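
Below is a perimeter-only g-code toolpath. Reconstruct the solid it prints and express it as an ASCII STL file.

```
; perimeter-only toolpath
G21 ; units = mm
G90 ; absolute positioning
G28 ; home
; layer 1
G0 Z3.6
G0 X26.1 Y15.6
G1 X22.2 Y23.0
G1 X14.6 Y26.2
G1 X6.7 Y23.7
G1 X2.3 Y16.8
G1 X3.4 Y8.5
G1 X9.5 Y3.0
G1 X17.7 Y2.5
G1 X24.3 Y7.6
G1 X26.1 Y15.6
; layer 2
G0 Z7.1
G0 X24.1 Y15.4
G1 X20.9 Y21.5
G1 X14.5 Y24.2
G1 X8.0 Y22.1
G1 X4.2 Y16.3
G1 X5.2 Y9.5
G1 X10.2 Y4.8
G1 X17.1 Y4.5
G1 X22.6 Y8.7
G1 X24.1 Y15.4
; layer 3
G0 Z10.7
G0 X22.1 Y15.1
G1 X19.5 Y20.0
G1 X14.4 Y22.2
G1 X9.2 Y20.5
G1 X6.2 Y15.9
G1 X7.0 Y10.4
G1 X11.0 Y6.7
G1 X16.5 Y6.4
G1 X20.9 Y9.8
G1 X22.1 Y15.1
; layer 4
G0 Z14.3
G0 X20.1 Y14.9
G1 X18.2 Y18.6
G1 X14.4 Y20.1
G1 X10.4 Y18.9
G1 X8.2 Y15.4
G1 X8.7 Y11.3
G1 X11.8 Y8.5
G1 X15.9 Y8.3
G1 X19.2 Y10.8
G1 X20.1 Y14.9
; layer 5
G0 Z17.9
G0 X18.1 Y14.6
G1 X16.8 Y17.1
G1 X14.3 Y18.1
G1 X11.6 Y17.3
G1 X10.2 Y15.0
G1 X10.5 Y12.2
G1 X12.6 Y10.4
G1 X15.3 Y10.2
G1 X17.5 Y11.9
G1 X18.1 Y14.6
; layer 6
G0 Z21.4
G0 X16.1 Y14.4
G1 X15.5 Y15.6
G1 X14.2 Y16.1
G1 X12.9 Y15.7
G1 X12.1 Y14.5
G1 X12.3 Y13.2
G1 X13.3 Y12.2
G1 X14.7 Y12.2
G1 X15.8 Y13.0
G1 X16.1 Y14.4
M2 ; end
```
solid part
  facet normal 0.0000 0.0000 -1.0000
    outer loop
      vertex 14.7 28.2 0.0
      vertex 23.6 24.5 0.0
      vertex 28.1 15.9 0.0
    endloop
  endfacet
  facet normal 0.0000 0.0000 -1.0000
    outer loop
      vertex 5.5 25.3 0.0
      vertex 14.7 28.2 0.0
      vertex 28.1 15.9 0.0
    endloop
  endfacet
  facet normal 0.0000 0.0000 -1.0000
    outer loop
      vertex 0.3 17.2 0.0
      vertex 5.5 25.3 0.0
      vertex 28.1 15.9 0.0
    endloop
  endfacet
  facet normal 0.0000 0.0000 -1.0000
    outer loop
      vertex 1.6 7.6 0.0
      vertex 0.3 17.2 0.0
      vertex 28.1 15.9 0.0
    endloop
  endfacet
  facet normal 0.0000 0.0000 -1.0000
    outer loop
      vertex 8.7 1.1 0.0
      vertex 1.6 7.6 0.0
      vertex 28.1 15.9 0.0
    endloop
  endfacet
  facet normal 0.0000 0.0000 -1.0000
    outer loop
      vertex 18.3 0.6 0.0
      vertex 8.7 1.1 0.0
      vertex 28.1 15.9 0.0
    endloop
  endfacet
  facet normal 0.0000 0.0000 -1.0000
    outer loop
      vertex 26.0 6.5 0.0
      vertex 18.3 0.6 0.0
      vertex 28.1 15.9 0.0
    endloop
  endfacet
  facet normal 0.7830 0.4097 0.4680
    outer loop
      vertex 28.1 15.9 0.0
      vertex 23.6 24.5 0.0
      vertex 14.1 14.1 25.0
    endloop
  endfacet
  facet normal 0.3392 0.8159 0.4683
    outer loop
      vertex 23.6 24.5 0.0
      vertex 14.7 28.2 0.0
      vertex 14.1 14.1 25.0
    endloop
  endfacet
  facet normal -0.2656 0.8425 0.4688
    outer loop
      vertex 14.7 28.2 0.0
      vertex 5.5 25.3 0.0
      vertex 14.1 14.1 25.0
    endloop
  endfacet
  facet normal -0.7431 0.4770 0.4693
    outer loop
      vertex 5.5 25.3 0.0
      vertex 0.3 17.2 0.0
      vertex 14.1 14.1 25.0
    endloop
  endfacet
  facet normal -0.8754 -0.1186 0.4685
    outer loop
      vertex 0.3 17.2 0.0
      vertex 1.6 7.6 0.0
      vertex 14.1 14.1 25.0
    endloop
  endfacet
  facet normal -0.5968 -0.6519 0.4679
    outer loop
      vertex 1.6 7.6 0.0
      vertex 8.7 1.1 0.0
      vertex 14.1 14.1 25.0
    endloop
  endfacet
  facet normal -0.0459 -0.8822 0.4687
    outer loop
      vertex 8.7 1.1 0.0
      vertex 18.3 0.6 0.0
      vertex 14.1 14.1 25.0
    endloop
  endfacet
  facet normal 0.5372 -0.7011 0.4689
    outer loop
      vertex 18.3 0.6 0.0
      vertex 26.0 6.5 0.0
      vertex 14.1 14.1 25.0
    endloop
  endfacet
  facet normal 0.8620 -0.1926 0.4689
    outer loop
      vertex 26.0 6.5 0.0
      vertex 28.1 15.9 0.0
      vertex 14.1 14.1 25.0
    endloop
  endfacet
endsolid part

The G0 Z moves step by Δz≈3.6 mm. The G1 loops shrink linearly with z, so the solid tapers from its base footprint up to z≈25. Closing with a flat bottom cap and the tapered top and triangulating gives 16 facets — a regular 9-sided pyramid, base circumscribed radius ≈ 14.1 mm, apex at z ≈ 25 mm.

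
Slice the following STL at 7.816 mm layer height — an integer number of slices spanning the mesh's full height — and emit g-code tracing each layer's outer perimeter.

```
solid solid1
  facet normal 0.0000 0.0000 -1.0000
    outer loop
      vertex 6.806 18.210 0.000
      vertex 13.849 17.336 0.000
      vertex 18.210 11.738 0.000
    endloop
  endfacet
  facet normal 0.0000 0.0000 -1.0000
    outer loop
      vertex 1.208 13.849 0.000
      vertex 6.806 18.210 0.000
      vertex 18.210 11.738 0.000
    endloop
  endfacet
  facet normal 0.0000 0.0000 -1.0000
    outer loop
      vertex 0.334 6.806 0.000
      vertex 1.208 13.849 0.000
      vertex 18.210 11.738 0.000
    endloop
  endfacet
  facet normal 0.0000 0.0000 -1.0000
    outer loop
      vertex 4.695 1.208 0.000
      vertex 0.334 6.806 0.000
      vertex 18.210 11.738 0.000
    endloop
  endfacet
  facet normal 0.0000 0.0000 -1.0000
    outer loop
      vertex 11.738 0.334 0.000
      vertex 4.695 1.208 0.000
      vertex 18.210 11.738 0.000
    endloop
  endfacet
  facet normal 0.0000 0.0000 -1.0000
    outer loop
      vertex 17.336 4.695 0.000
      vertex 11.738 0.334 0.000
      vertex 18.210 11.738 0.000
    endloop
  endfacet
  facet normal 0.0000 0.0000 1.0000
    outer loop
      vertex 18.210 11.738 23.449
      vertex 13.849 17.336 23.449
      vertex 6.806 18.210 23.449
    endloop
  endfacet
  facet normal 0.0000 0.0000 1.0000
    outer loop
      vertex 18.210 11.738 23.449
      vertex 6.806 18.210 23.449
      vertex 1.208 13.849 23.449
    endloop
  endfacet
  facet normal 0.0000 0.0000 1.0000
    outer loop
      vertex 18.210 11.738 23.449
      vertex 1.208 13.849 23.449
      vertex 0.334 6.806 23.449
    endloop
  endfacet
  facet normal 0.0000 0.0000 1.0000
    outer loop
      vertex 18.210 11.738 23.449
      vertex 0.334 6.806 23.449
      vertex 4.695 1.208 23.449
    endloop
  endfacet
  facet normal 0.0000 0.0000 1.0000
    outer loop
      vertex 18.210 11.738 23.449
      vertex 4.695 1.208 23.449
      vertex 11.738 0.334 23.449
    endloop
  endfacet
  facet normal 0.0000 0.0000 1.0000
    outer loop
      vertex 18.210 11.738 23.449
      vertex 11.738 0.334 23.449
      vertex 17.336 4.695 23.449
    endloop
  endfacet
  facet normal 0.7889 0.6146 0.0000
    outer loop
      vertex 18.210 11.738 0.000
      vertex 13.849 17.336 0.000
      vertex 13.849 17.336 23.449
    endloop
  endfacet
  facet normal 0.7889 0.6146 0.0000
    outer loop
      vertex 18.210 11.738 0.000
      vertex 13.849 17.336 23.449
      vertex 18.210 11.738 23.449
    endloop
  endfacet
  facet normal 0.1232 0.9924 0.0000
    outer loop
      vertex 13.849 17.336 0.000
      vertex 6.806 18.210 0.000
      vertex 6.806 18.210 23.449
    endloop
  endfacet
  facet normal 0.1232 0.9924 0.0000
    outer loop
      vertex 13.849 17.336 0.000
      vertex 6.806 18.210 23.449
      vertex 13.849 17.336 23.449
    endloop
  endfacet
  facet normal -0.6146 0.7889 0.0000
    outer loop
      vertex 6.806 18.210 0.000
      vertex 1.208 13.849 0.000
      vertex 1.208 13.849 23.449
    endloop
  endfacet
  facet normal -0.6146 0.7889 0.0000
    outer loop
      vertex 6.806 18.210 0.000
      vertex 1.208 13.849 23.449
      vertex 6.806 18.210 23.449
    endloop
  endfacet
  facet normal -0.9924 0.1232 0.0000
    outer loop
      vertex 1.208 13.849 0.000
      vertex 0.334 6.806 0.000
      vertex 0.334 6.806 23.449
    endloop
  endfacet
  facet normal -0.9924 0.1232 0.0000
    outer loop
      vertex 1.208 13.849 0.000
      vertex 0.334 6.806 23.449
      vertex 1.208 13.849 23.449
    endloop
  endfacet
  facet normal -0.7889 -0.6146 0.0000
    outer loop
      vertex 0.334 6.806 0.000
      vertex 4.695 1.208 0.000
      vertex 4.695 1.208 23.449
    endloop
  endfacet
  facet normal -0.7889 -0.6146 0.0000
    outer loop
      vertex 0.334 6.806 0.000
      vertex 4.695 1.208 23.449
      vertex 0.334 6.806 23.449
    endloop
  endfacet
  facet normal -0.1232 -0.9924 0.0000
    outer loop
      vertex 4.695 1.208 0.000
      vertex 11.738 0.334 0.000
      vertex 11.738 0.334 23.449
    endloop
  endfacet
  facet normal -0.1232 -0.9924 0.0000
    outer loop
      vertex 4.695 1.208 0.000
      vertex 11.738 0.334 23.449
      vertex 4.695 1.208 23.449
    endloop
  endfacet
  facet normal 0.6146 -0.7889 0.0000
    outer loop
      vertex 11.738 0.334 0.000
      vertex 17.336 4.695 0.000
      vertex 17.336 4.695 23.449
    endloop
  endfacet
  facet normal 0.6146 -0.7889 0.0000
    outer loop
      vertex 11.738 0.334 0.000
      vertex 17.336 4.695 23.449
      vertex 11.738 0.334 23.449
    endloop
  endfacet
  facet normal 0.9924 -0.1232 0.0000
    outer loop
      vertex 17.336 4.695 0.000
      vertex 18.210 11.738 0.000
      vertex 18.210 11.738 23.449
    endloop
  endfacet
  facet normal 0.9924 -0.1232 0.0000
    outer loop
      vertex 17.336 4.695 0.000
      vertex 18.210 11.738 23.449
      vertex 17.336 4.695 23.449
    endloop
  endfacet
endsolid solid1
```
; perimeter-only toolpath
G21 ; units = mm
G90 ; absolute positioning
G28 ; home
; layer 1
G0 Z7.816
G0 X18.210 Y11.738
G1 X13.849 Y17.336
G1 X6.806 Y18.210
G1 X1.208 Y13.849
G1 X0.334 Y6.806
G1 X4.695 Y1.208
G1 X11.738 Y0.334
G1 X17.336 Y4.695
G1 X18.210 Y11.738
; layer 2
G0 Z15.633
G0 X18.210 Y11.738
G1 X13.849 Y17.336
G1 X6.806 Y18.210
G1 X1.208 Y13.849
G1 X0.334 Y6.806
G1 X4.695 Y1.208
G1 X11.738 Y0.334
G1 X17.336 Y4.695
G1 X18.210 Y11.738
; layer 3
G0 Z23.449
G0 X18.210 Y11.738
G1 X13.849 Y17.336
G1 X6.806 Y18.210
G1 X1.208 Y13.849
G1 X0.334 Y6.806
G1 X4.695 Y1.208
G1 X11.738 Y0.334
G1 X17.336 Y4.695
G1 X18.210 Y11.738
M2 ; end

The solid is a regular 8-sided prism (a cylinder approximated with 8 flat sides), circumscribed radius ≈ 9.27 mm, height ≈ 23.4 mm. Slicing at Δz = 7.816 mm — 3 equal slices spanning the solid's height, so layer i sits at z = i·h/3 — gives 3 non-empty perimeters. Each is a 8-segment closed polygon; G0 lifts to the layer z and rapids to the start vertex, then G1 traces the edges.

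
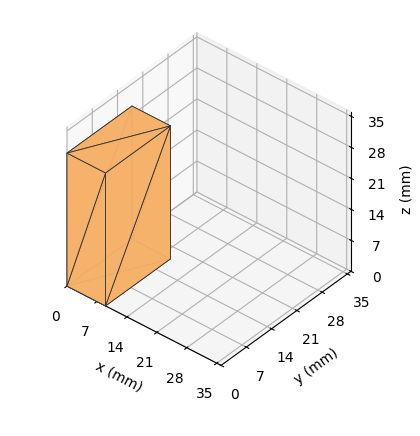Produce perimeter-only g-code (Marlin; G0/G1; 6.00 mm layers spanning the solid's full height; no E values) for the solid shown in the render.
Reading the render: the shape is a rectangular box, roughly 9 × 18 mm footprint and 30 mm tall (dimensions read to the nearest mm from the axis ticks). For the g-code, the solid's height is divided into equal slices at the stated Δz and each level perimeter traced with G1 moves after a G0 lift.

; perimeter-only toolpath
G21 ; units = mm
G90 ; absolute positioning
G28 ; home
; layer 1
G0 Z6.00
G0 X0.00 Y0.00
G1 X9.00 Y0.00
G1 X9.00 Y18.00
G1 X0.00 Y18.00
G1 X0.00 Y0.00
; layer 2
G0 Z12.00
G0 X0.00 Y0.00
G1 X9.00 Y0.00
G1 X9.00 Y18.00
G1 X0.00 Y18.00
G1 X0.00 Y0.00
; layer 3
G0 Z18.00
G0 X0.00 Y0.00
G1 X9.00 Y0.00
G1 X9.00 Y18.00
G1 X0.00 Y18.00
G1 X0.00 Y0.00
; layer 4
G0 Z24.00
G0 X0.00 Y0.00
G1 X9.00 Y0.00
G1 X9.00 Y18.00
G1 X0.00 Y18.00
G1 X0.00 Y0.00
; layer 5
G0 Z30.00
G0 X0.00 Y0.00
G1 X9.00 Y0.00
G1 X9.00 Y18.00
G1 X0.00 Y18.00
G1 X0.00 Y0.00
M2 ; end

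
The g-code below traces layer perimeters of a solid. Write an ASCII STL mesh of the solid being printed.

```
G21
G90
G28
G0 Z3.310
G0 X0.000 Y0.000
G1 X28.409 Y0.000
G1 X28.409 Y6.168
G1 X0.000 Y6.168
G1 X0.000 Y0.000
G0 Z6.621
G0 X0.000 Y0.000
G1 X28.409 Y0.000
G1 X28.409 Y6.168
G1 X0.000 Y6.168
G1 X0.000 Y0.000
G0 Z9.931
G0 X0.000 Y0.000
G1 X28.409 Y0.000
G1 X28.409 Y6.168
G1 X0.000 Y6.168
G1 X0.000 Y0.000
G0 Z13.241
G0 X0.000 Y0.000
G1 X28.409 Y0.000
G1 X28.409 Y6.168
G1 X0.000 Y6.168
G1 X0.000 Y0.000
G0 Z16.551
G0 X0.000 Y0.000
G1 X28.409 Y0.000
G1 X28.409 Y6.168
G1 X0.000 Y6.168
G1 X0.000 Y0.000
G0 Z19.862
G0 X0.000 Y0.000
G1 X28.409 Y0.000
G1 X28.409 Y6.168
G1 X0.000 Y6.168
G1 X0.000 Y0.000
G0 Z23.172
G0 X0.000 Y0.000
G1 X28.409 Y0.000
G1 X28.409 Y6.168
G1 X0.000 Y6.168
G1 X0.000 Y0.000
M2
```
solid part
  facet normal 0.0000 0.0000 -1.0000
    outer loop
      vertex 28.409 6.168 0.000
      vertex 28.409 0.000 0.000
      vertex 0.000 0.000 0.000
    endloop
  endfacet
  facet normal 0.0000 0.0000 -1.0000
    outer loop
      vertex 0.000 6.168 0.000
      vertex 28.409 6.168 0.000
      vertex 0.000 0.000 0.000
    endloop
  endfacet
  facet normal 0.0000 0.0000 1.0000
    outer loop
      vertex 0.000 0.000 23.172
      vertex 28.409 0.000 23.172
      vertex 28.409 6.168 23.172
    endloop
  endfacet
  facet normal 0.0000 0.0000 1.0000
    outer loop
      vertex 0.000 0.000 23.172
      vertex 28.409 6.168 23.172
      vertex 0.000 6.168 23.172
    endloop
  endfacet
  facet normal 0.0000 -1.0000 0.0000
    outer loop
      vertex 0.000 0.000 0.000
      vertex 28.409 0.000 0.000
      vertex 28.409 0.000 23.172
    endloop
  endfacet
  facet normal 0.0000 -1.0000 0.0000
    outer loop
      vertex 0.000 0.000 0.000
      vertex 28.409 0.000 23.172
      vertex 0.000 0.000 23.172
    endloop
  endfacet
  facet normal 0.0000 1.0000 0.0000
    outer loop
      vertex 28.409 6.168 23.172
      vertex 28.409 6.168 0.000
      vertex 0.000 6.168 0.000
    endloop
  endfacet
  facet normal 0.0000 1.0000 0.0000
    outer loop
      vertex 0.000 6.168 23.172
      vertex 28.409 6.168 23.172
      vertex 0.000 6.168 0.000
    endloop
  endfacet
  facet normal -1.0000 0.0000 0.0000
    outer loop
      vertex 0.000 6.168 23.172
      vertex 0.000 6.168 0.000
      vertex 0.000 0.000 0.000
    endloop
  endfacet
  facet normal -1.0000 0.0000 0.0000
    outer loop
      vertex 0.000 0.000 23.172
      vertex 0.000 6.168 23.172
      vertex 0.000 0.000 0.000
    endloop
  endfacet
  facet normal 1.0000 0.0000 0.0000
    outer loop
      vertex 28.409 0.000 0.000
      vertex 28.409 6.168 0.000
      vertex 28.409 6.168 23.172
    endloop
  endfacet
  facet normal 1.0000 0.0000 0.0000
    outer loop
      vertex 28.409 0.000 0.000
      vertex 28.409 6.168 23.172
      vertex 28.409 0.000 23.172
    endloop
  endfacet
endsolid part

The G0 Z moves step by Δz≈3.310 mm. Every layer's G1 loop is the same polygon, so the solid is a straight extrusion of it from z=0 to z≈23.2. Closing with flat bottom and top caps and triangulating gives 12 facets — a rectangular box, roughly 28.4 × 6.17 mm footprint and 23.2 mm tall.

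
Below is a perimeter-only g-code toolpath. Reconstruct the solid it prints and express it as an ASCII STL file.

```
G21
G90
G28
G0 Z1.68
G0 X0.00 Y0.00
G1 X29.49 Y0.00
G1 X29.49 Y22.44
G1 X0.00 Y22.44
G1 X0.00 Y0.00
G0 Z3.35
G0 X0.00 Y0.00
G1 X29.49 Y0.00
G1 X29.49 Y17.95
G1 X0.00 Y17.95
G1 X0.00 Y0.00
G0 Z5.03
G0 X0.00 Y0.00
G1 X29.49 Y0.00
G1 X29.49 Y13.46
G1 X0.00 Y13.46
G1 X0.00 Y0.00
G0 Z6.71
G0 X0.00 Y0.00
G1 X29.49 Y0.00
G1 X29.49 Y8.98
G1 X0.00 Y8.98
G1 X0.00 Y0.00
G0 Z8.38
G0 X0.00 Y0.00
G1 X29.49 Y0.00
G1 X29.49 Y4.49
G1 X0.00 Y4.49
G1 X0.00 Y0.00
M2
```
solid part
  facet normal 0.0000 0.0000 -1.0000
    outer loop
      vertex 29.49 26.93 0.00
      vertex 29.49 0.00 0.00
      vertex 0.00 0.00 0.00
    endloop
  endfacet
  facet normal 0.0000 0.0000 -1.0000
    outer loop
      vertex 0.00 26.93 0.00
      vertex 29.49 26.93 0.00
      vertex 0.00 0.00 0.00
    endloop
  endfacet
  facet normal 0.0000 -1.0000 0.0000
    outer loop
      vertex 0.00 0.00 0.00
      vertex 29.49 0.00 0.00
      vertex 29.49 0.00 10.06
    endloop
  endfacet
  facet normal 0.0000 -1.0000 0.0000
    outer loop
      vertex 0.00 0.00 0.00
      vertex 29.49 0.00 10.06
      vertex 0.00 0.00 10.06
    endloop
  endfacet
  facet normal 0.0000 0.3499 0.9368
    outer loop
      vertex 0.00 0.00 10.06
      vertex 29.49 0.00 10.06
      vertex 29.49 26.93 0.00
    endloop
  endfacet
  facet normal 0.0000 0.3499 0.9368
    outer loop
      vertex 0.00 0.00 10.06
      vertex 29.49 26.93 0.00
      vertex 0.00 26.93 0.00
    endloop
  endfacet
  facet normal -1.0000 0.0000 0.0000
    outer loop
      vertex 0.00 0.00 10.06
      vertex 0.00 26.93 0.00
      vertex 0.00 0.00 0.00
    endloop
  endfacet
  facet normal 1.0000 0.0000 0.0000
    outer loop
      vertex 29.49 0.00 0.00
      vertex 29.49 26.93 0.00
      vertex 29.49 0.00 10.06
    endloop
  endfacet
endsolid part

The G0 Z moves step by Δz≈1.68 mm. The G1 loops shrink linearly with z, so the solid tapers from its base footprint up to z≈10.1. Closing with a flat bottom cap and the tapered top and triangulating gives 8 facets — a wedge (ramp): 29.5 × 26.9 mm base, rising to 10.1 mm along the y=0 edge and sloping linearly to z=0 at y=26.9.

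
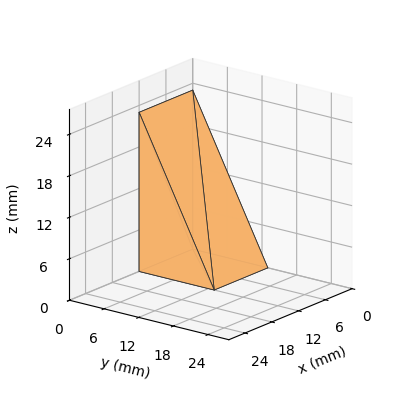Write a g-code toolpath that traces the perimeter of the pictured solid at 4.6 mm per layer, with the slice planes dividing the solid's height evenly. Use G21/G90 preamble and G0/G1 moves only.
Reading the render: the shape is a wedge (ramp): 12 × 13 mm base, rising to 23 mm along the y=0 edge and sloping linearly to z=0 at y=13 (dimensions read to the nearest mm from the axis ticks). For the g-code, the solid's height is divided into equal slices at the stated Δz and each level perimeter traced with G1 moves after a G0 lift.

; perimeter-only toolpath
G21 ; units = mm
G90 ; absolute positioning
G28 ; home
; layer 1
G0 Z4.6
G0 X0.0 Y0.0
G1 X12.0 Y0.0
G1 X12.0 Y10.4
G1 X0.0 Y10.4
G1 X0.0 Y0.0
; layer 2
G0 Z9.2
G0 X0.0 Y0.0
G1 X12.0 Y0.0
G1 X12.0 Y7.8
G1 X0.0 Y7.8
G1 X0.0 Y0.0
; layer 3
G0 Z13.8
G0 X0.0 Y0.0
G1 X12.0 Y0.0
G1 X12.0 Y5.2
G1 X0.0 Y5.2
G1 X0.0 Y0.0
; layer 4
G0 Z18.4
G0 X0.0 Y0.0
G1 X12.0 Y0.0
G1 X12.0 Y2.6
G1 X0.0 Y2.6
G1 X0.0 Y0.0
M2 ; end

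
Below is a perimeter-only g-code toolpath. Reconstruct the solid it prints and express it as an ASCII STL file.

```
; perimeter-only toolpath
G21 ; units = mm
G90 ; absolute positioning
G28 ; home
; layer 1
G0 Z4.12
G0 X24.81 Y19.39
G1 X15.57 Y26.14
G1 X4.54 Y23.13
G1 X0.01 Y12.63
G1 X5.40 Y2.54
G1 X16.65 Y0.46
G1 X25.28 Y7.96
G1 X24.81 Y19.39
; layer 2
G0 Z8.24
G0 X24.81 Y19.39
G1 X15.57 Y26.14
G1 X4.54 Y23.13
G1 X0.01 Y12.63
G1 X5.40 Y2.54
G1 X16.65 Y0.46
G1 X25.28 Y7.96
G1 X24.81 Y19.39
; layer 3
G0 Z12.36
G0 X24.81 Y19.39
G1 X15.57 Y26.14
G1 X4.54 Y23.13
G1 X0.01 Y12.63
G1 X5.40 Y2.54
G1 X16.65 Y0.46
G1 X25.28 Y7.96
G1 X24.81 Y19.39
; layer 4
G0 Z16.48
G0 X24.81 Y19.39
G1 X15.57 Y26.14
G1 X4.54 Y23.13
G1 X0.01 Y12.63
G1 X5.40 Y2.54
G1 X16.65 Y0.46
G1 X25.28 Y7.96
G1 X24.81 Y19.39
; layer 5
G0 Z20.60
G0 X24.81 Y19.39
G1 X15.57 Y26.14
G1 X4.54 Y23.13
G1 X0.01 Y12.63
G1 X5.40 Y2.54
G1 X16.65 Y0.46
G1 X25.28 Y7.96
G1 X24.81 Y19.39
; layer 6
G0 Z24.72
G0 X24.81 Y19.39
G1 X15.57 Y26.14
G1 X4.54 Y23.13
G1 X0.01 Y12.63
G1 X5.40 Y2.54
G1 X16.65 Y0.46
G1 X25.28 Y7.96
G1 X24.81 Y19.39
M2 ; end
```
solid part
  facet normal 0.0000 0.0000 -1.0000
    outer loop
      vertex 4.54 23.13 0.00
      vertex 15.57 26.14 0.00
      vertex 24.81 19.39 0.00
    endloop
  endfacet
  facet normal 0.0000 0.0000 -1.0000
    outer loop
      vertex 0.01 12.63 0.00
      vertex 4.54 23.13 0.00
      vertex 24.81 19.39 0.00
    endloop
  endfacet
  facet normal 0.0000 0.0000 -1.0000
    outer loop
      vertex 5.40 2.54 0.00
      vertex 0.01 12.63 0.00
      vertex 24.81 19.39 0.00
    endloop
  endfacet
  facet normal 0.0000 0.0000 -1.0000
    outer loop
      vertex 16.65 0.46 0.00
      vertex 5.40 2.54 0.00
      vertex 24.81 19.39 0.00
    endloop
  endfacet
  facet normal 0.0000 0.0000 -1.0000
    outer loop
      vertex 25.28 7.96 0.00
      vertex 16.65 0.46 0.00
      vertex 24.81 19.39 0.00
    endloop
  endfacet
  facet normal 0.0000 0.0000 1.0000
    outer loop
      vertex 24.81 19.39 24.72
      vertex 15.57 26.14 24.72
      vertex 4.54 23.13 24.72
    endloop
  endfacet
  facet normal 0.0000 0.0000 1.0000
    outer loop
      vertex 24.81 19.39 24.72
      vertex 4.54 23.13 24.72
      vertex 0.01 12.63 24.72
    endloop
  endfacet
  facet normal 0.0000 0.0000 1.0000
    outer loop
      vertex 24.81 19.39 24.72
      vertex 0.01 12.63 24.72
      vertex 5.40 2.54 24.72
    endloop
  endfacet
  facet normal 0.0000 0.0000 1.0000
    outer loop
      vertex 24.81 19.39 24.72
      vertex 5.40 2.54 24.72
      vertex 16.65 0.46 24.72
    endloop
  endfacet
  facet normal 0.0000 0.0000 1.0000
    outer loop
      vertex 24.81 19.39 24.72
      vertex 16.65 0.46 24.72
      vertex 25.28 7.96 24.72
    endloop
  endfacet
  facet normal 0.5899 0.8075 0.0000
    outer loop
      vertex 24.81 19.39 0.00
      vertex 15.57 26.14 0.00
      vertex 15.57 26.14 24.72
    endloop
  endfacet
  facet normal 0.5899 0.8075 0.0000
    outer loop
      vertex 24.81 19.39 0.00
      vertex 15.57 26.14 24.72
      vertex 24.81 19.39 24.72
    endloop
  endfacet
  facet normal -0.2633 0.9647 0.0000
    outer loop
      vertex 15.57 26.14 0.00
      vertex 4.54 23.13 0.00
      vertex 4.54 23.13 24.72
    endloop
  endfacet
  facet normal -0.2633 0.9647 0.0000
    outer loop
      vertex 15.57 26.14 0.00
      vertex 4.54 23.13 24.72
      vertex 15.57 26.14 24.72
    endloop
  endfacet
  facet normal -0.9182 0.3961 0.0000
    outer loop
      vertex 4.54 23.13 0.00
      vertex 0.01 12.63 0.00
      vertex 0.01 12.63 24.72
    endloop
  endfacet
  facet normal -0.9182 0.3961 0.0000
    outer loop
      vertex 4.54 23.13 0.00
      vertex 0.01 12.63 24.72
      vertex 4.54 23.13 24.72
    endloop
  endfacet
  facet normal -0.8820 -0.4712 0.0000
    outer loop
      vertex 0.01 12.63 0.00
      vertex 5.40 2.54 0.00
      vertex 5.40 2.54 24.72
    endloop
  endfacet
  facet normal -0.8820 -0.4712 0.0000
    outer loop
      vertex 0.01 12.63 0.00
      vertex 5.40 2.54 24.72
      vertex 0.01 12.63 24.72
    endloop
  endfacet
  facet normal -0.1818 -0.9833 0.0000
    outer loop
      vertex 5.40 2.54 0.00
      vertex 16.65 0.46 0.00
      vertex 16.65 0.46 24.72
    endloop
  endfacet
  facet normal -0.1818 -0.9833 0.0000
    outer loop
      vertex 5.40 2.54 0.00
      vertex 16.65 0.46 24.72
      vertex 5.40 2.54 24.72
    endloop
  endfacet
  facet normal 0.6560 -0.7548 0.0000
    outer loop
      vertex 16.65 0.46 0.00
      vertex 25.28 7.96 0.00
      vertex 25.28 7.96 24.72
    endloop
  endfacet
  facet normal 0.6560 -0.7548 0.0000
    outer loop
      vertex 16.65 0.46 0.00
      vertex 25.28 7.96 24.72
      vertex 16.65 0.46 24.72
    endloop
  endfacet
  facet normal 0.9992 0.0411 0.0000
    outer loop
      vertex 25.28 7.96 0.00
      vertex 24.81 19.39 0.00
      vertex 24.81 19.39 24.72
    endloop
  endfacet
  facet normal 0.9992 0.0411 0.0000
    outer loop
      vertex 25.28 7.96 0.00
      vertex 24.81 19.39 24.72
      vertex 25.28 7.96 24.72
    endloop
  endfacet
endsolid part

The G0 Z moves step by Δz≈4.12 mm. Every layer's G1 loop is the same polygon, so the solid is a straight extrusion of it from z=0 to z≈24.7. Closing with flat bottom and top caps and triangulating gives 24 facets — a regular 7-sided prism (a cylinder approximated with 7 flat sides), circumscribed radius ≈ 13.2 mm, height ≈ 24.7 mm.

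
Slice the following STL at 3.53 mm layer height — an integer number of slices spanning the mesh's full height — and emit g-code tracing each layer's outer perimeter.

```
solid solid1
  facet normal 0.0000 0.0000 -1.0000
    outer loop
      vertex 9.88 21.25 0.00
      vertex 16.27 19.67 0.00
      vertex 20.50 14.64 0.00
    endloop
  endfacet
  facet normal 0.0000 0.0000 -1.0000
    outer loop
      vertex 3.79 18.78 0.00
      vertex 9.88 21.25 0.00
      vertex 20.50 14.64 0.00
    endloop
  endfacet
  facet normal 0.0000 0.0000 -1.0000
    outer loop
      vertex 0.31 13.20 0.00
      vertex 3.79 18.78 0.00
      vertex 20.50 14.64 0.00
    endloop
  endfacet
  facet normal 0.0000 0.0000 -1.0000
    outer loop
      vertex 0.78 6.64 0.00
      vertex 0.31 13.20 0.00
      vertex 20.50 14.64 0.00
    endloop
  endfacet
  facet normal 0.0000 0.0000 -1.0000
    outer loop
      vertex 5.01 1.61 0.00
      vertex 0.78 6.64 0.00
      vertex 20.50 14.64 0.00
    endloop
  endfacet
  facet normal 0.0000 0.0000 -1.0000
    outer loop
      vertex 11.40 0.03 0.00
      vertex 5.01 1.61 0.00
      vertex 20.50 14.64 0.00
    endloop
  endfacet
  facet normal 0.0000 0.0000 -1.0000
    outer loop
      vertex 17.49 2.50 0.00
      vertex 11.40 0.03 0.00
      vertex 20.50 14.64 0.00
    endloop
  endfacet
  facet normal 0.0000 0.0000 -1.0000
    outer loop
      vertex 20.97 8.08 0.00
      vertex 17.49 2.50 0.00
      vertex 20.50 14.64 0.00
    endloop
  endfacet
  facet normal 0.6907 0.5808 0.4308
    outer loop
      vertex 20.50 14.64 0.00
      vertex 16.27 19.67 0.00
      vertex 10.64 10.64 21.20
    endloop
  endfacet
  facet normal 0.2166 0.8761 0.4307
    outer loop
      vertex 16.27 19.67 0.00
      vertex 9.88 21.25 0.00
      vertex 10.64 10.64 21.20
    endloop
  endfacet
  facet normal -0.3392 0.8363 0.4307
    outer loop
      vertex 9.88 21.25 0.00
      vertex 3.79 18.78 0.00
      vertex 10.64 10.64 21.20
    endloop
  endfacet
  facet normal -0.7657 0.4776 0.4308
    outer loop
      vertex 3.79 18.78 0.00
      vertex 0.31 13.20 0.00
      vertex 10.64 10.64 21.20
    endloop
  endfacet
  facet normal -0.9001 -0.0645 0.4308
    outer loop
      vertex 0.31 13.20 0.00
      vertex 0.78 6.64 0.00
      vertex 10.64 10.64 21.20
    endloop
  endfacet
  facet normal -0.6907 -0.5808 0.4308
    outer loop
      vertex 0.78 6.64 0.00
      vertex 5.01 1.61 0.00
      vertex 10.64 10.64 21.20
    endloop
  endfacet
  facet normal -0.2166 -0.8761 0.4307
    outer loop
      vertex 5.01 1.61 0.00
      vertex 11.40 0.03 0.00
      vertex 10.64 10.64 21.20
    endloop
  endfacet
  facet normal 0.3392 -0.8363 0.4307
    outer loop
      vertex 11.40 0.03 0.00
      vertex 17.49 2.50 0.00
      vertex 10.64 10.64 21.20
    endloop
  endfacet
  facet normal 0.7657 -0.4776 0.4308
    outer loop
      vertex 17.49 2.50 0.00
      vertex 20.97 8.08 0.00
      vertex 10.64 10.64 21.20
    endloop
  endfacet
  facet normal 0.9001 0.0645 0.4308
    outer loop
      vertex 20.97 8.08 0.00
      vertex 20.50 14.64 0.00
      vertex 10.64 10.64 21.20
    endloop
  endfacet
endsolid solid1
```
; perimeter-only toolpath
G21 ; units = mm
G90 ; absolute positioning
G28 ; home
; layer 1
G0 Z3.53
G0 X18.86 Y13.97
G1 X15.33 Y18.17
G1 X10.01 Y19.48
G1 X4.93 Y17.42
G1 X2.03 Y12.77
G1 X2.42 Y7.31
G1 X5.95 Y3.11
G1 X11.27 Y1.80
G1 X16.35 Y3.86
G1 X19.25 Y8.51
G1 X18.86 Y13.97
; layer 2
G0 Z7.07
G0 X17.21 Y13.31
G1 X14.39 Y16.66
G1 X10.13 Y17.71
G1 X6.07 Y16.07
G1 X3.75 Y12.35
G1 X4.07 Y7.97
G1 X6.89 Y4.62
G1 X11.15 Y3.57
G1 X15.21 Y5.21
G1 X17.53 Y8.93
G1 X17.21 Y13.31
; layer 3
G0 Z10.60
G0 X15.57 Y12.64
G1 X13.46 Y15.16
G1 X10.26 Y15.95
G1 X7.21 Y14.71
G1 X5.48 Y11.92
G1 X5.71 Y8.64
G1 X7.83 Y6.12
G1 X11.02 Y5.33
G1 X14.06 Y6.57
G1 X15.80 Y9.36
G1 X15.57 Y12.64
; layer 4
G0 Z14.13
G0 X13.93 Y11.97
G1 X12.52 Y13.65
G1 X10.39 Y14.18
G1 X8.36 Y13.35
G1 X7.20 Y11.49
G1 X7.35 Y9.31
G1 X8.76 Y7.63
G1 X10.89 Y7.10
G1 X12.92 Y7.93
G1 X14.08 Y9.79
G1 X13.93 Y11.97
; layer 5
G0 Z17.67
G0 X12.28 Y11.31
G1 X11.58 Y12.15
G1 X10.51 Y12.41
G1 X9.50 Y12.00
G1 X8.92 Y11.07
G1 X9.00 Y9.97
G1 X9.70 Y9.13
G1 X10.77 Y8.87
G1 X11.78 Y9.28
G1 X12.36 Y10.21
G1 X12.28 Y11.31
M2 ; end

The solid is a regular 10-sided pyramid, base circumscribed radius ≈ 10.6 mm, apex at z ≈ 21.2 mm. Slicing at Δz = 3.53 mm — 6 equal slices spanning the solid's height, so layer i sits at z = i·h/6 — gives 5 non-empty perimeters. Each is a 10-segment closed polygon; G0 lifts to the layer z and rapids to the start vertex, then G1 traces the edges. The cross-section shrinks linearly with z (the slice at the apex is degenerate and omitted).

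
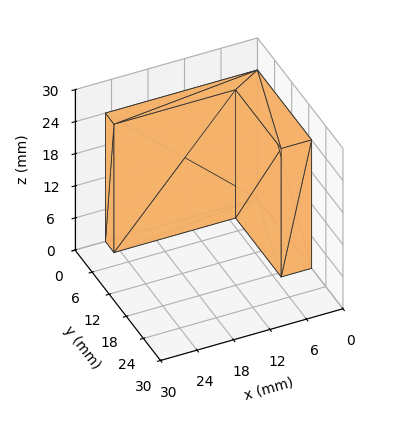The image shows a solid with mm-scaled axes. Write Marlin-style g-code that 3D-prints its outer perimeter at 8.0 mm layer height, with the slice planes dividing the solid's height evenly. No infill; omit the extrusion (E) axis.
Reading the render: the shape is an L-shaped prism: outer 25 × 19 mm, arm thicknesses ≈ 3 mm (horizontal) and 5 mm (vertical), extruded 24 mm in z (dimensions read to the nearest mm from the axis ticks). For the g-code, the solid's height is divided into equal slices at the stated Δz and each level perimeter traced with G1 moves after a G0 lift.

; perimeter-only toolpath
G21 ; units = mm
G90 ; absolute positioning
G28 ; home
; layer 1
G0 Z8.0
G0 X0.0 Y0.0
G1 X25.0 Y0.0
G1 X25.0 Y3.0
G1 X5.0 Y3.0
G1 X5.0 Y19.0
G1 X0.0 Y19.0
G1 X0.0 Y0.0
; layer 2
G0 Z16.0
G0 X0.0 Y0.0
G1 X25.0 Y0.0
G1 X25.0 Y3.0
G1 X5.0 Y3.0
G1 X5.0 Y19.0
G1 X0.0 Y19.0
G1 X0.0 Y0.0
; layer 3
G0 Z24.0
G0 X0.0 Y0.0
G1 X25.0 Y0.0
G1 X25.0 Y3.0
G1 X5.0 Y3.0
G1 X5.0 Y19.0
G1 X0.0 Y19.0
G1 X0.0 Y0.0
M2 ; end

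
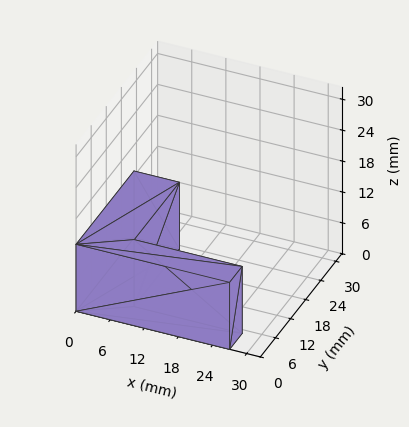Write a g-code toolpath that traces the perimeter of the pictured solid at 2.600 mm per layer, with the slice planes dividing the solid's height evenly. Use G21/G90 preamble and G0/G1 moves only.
Reading the render: the shape is an L-shaped prism: outer 27 × 23 mm, arm thicknesses ≈ 5 mm (horizontal) and 8 mm (vertical), extruded 13 mm in z (dimensions read to the nearest mm from the axis ticks). For the g-code, the solid's height is divided into equal slices at the stated Δz and each level perimeter traced with G1 moves after a G0 lift.

; perimeter-only toolpath
G21 ; units = mm
G90 ; absolute positioning
G28 ; home
; layer 1
G0 Z2.600
G0 X0.000 Y0.000
G1 X27.000 Y0.000
G1 X27.000 Y5.000
G1 X8.000 Y5.000
G1 X8.000 Y23.000
G1 X0.000 Y23.000
G1 X0.000 Y0.000
; layer 2
G0 Z5.200
G0 X0.000 Y0.000
G1 X27.000 Y0.000
G1 X27.000 Y5.000
G1 X8.000 Y5.000
G1 X8.000 Y23.000
G1 X0.000 Y23.000
G1 X0.000 Y0.000
; layer 3
G0 Z7.800
G0 X0.000 Y0.000
G1 X27.000 Y0.000
G1 X27.000 Y5.000
G1 X8.000 Y5.000
G1 X8.000 Y23.000
G1 X0.000 Y23.000
G1 X0.000 Y0.000
; layer 4
G0 Z10.400
G0 X0.000 Y0.000
G1 X27.000 Y0.000
G1 X27.000 Y5.000
G1 X8.000 Y5.000
G1 X8.000 Y23.000
G1 X0.000 Y23.000
G1 X0.000 Y0.000
; layer 5
G0 Z13.000
G0 X0.000 Y0.000
G1 X27.000 Y0.000
G1 X27.000 Y5.000
G1 X8.000 Y5.000
G1 X8.000 Y23.000
G1 X0.000 Y23.000
G1 X0.000 Y0.000
M2 ; end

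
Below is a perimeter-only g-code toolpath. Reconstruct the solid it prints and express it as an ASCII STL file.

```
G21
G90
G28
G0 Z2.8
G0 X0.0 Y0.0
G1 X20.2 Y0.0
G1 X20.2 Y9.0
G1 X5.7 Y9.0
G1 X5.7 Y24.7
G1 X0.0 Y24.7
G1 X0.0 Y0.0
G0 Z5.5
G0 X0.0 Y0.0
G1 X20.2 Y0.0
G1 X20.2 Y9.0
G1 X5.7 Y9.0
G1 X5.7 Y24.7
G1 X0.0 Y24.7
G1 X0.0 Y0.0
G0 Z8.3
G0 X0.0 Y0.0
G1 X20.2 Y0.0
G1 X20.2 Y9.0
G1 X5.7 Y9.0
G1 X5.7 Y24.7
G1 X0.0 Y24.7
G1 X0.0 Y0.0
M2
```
solid part
  facet normal 0.0000 0.0000 -1.0000
    outer loop
      vertex 20.2 9.0 0.0
      vertex 20.2 0.0 0.0
      vertex 0.0 0.0 0.0
    endloop
  endfacet
  facet normal 0.0000 0.0000 -1.0000
    outer loop
      vertex 5.7 9.0 0.0
      vertex 20.2 9.0 0.0
      vertex 0.0 0.0 0.0
    endloop
  endfacet
  facet normal 0.0000 0.0000 -1.0000
    outer loop
      vertex 5.7 24.7 0.0
      vertex 5.7 9.0 0.0
      vertex 0.0 0.0 0.0
    endloop
  endfacet
  facet normal 0.0000 0.0000 -1.0000
    outer loop
      vertex 0.0 24.7 0.0
      vertex 5.7 24.7 0.0
      vertex 0.0 0.0 0.0
    endloop
  endfacet
  facet normal 0.0000 0.0000 1.0000
    outer loop
      vertex 0.0 0.0 8.3
      vertex 20.2 0.0 8.3
      vertex 20.2 9.0 8.3
    endloop
  endfacet
  facet normal 0.0000 0.0000 1.0000
    outer loop
      vertex 0.0 0.0 8.3
      vertex 20.2 9.0 8.3
      vertex 5.7 9.0 8.3
    endloop
  endfacet
  facet normal 0.0000 0.0000 1.0000
    outer loop
      vertex 0.0 0.0 8.3
      vertex 5.7 9.0 8.3
      vertex 5.7 24.7 8.3
    endloop
  endfacet
  facet normal 0.0000 0.0000 1.0000
    outer loop
      vertex 0.0 0.0 8.3
      vertex 5.7 24.7 8.3
      vertex 0.0 24.7 8.3
    endloop
  endfacet
  facet normal 0.0000 -1.0000 0.0000
    outer loop
      vertex 0.0 0.0 0.0
      vertex 20.2 0.0 0.0
      vertex 20.2 0.0 8.3
    endloop
  endfacet
  facet normal 0.0000 -1.0000 0.0000
    outer loop
      vertex 0.0 0.0 0.0
      vertex 20.2 0.0 8.3
      vertex 0.0 0.0 8.3
    endloop
  endfacet
  facet normal 1.0000 0.0000 0.0000
    outer loop
      vertex 20.2 0.0 0.0
      vertex 20.2 9.0 0.0
      vertex 20.2 9.0 8.3
    endloop
  endfacet
  facet normal 1.0000 0.0000 0.0000
    outer loop
      vertex 20.2 0.0 0.0
      vertex 20.2 9.0 8.3
      vertex 20.2 0.0 8.3
    endloop
  endfacet
  facet normal 0.0000 1.0000 0.0000
    outer loop
      vertex 20.2 9.0 0.0
      vertex 5.7 9.0 0.0
      vertex 5.7 9.0 8.3
    endloop
  endfacet
  facet normal 0.0000 1.0000 0.0000
    outer loop
      vertex 20.2 9.0 0.0
      vertex 5.7 9.0 8.3
      vertex 20.2 9.0 8.3
    endloop
  endfacet
  facet normal 1.0000 0.0000 0.0000
    outer loop
      vertex 5.7 9.0 0.0
      vertex 5.7 24.7 0.0
      vertex 5.7 24.7 8.3
    endloop
  endfacet
  facet normal 1.0000 0.0000 0.0000
    outer loop
      vertex 5.7 9.0 0.0
      vertex 5.7 24.7 8.3
      vertex 5.7 9.0 8.3
    endloop
  endfacet
  facet normal 0.0000 1.0000 0.0000
    outer loop
      vertex 5.7 24.7 0.0
      vertex 0.0 24.7 0.0
      vertex 0.0 24.7 8.3
    endloop
  endfacet
  facet normal 0.0000 1.0000 0.0000
    outer loop
      vertex 5.7 24.7 0.0
      vertex 0.0 24.7 8.3
      vertex 5.7 24.7 8.3
    endloop
  endfacet
  facet normal -1.0000 0.0000 0.0000
    outer loop
      vertex 0.0 24.7 0.0
      vertex 0.0 0.0 0.0
      vertex 0.0 0.0 8.3
    endloop
  endfacet
  facet normal -1.0000 0.0000 0.0000
    outer loop
      vertex 0.0 24.7 0.0
      vertex 0.0 0.0 8.3
      vertex 0.0 24.7 8.3
    endloop
  endfacet
endsolid part

The G0 Z moves step by Δz≈2.8 mm. Every layer's G1 loop is the same polygon, so the solid is a straight extrusion of it from z=0 to z≈8.3. Closing with flat bottom and top caps and triangulating gives 20 facets — an L-shaped prism: outer 20.2 × 24.7 mm, arm thicknesses ≈ 9 mm (horizontal) and 5.7 mm (vertical), extruded 8.3 mm in z.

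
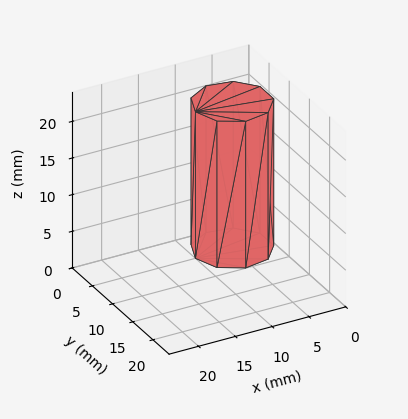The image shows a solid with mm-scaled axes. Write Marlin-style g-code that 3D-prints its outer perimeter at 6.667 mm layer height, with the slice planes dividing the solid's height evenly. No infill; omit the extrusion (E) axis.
Reading the render: the shape is a regular 9-sided prism (a cylinder approximated with 9 flat sides), circumscribed radius ≈ 5 mm, height ≈ 20 mm (dimensions read to the nearest mm from the axis ticks). For the g-code, the solid's height is divided into equal slices at the stated Δz and each level perimeter traced with G1 moves after a G0 lift.

; perimeter-only toolpath
G21 ; units = mm
G90 ; absolute positioning
G28 ; home
; layer 1
G0 Z6.667
G0 X10.000 Y5.000
G1 X8.830 Y8.214
G1 X5.868 Y9.924
G1 X2.500 Y9.330
G1 X0.302 Y6.710
G1 X0.302 Y3.290
G1 X2.500 Y0.670
G1 X5.868 Y0.076
G1 X8.830 Y1.786
G1 X10.000 Y5.000
; layer 2
G0 Z13.333
G0 X10.000 Y5.000
G1 X8.830 Y8.214
G1 X5.868 Y9.924
G1 X2.500 Y9.330
G1 X0.302 Y6.710
G1 X0.302 Y3.290
G1 X2.500 Y0.670
G1 X5.868 Y0.076
G1 X8.830 Y1.786
G1 X10.000 Y5.000
; layer 3
G0 Z20.000
G0 X10.000 Y5.000
G1 X8.830 Y8.214
G1 X5.868 Y9.924
G1 X2.500 Y9.330
G1 X0.302 Y6.710
G1 X0.302 Y3.290
G1 X2.500 Y0.670
G1 X5.868 Y0.076
G1 X8.830 Y1.786
G1 X10.000 Y5.000
M2 ; end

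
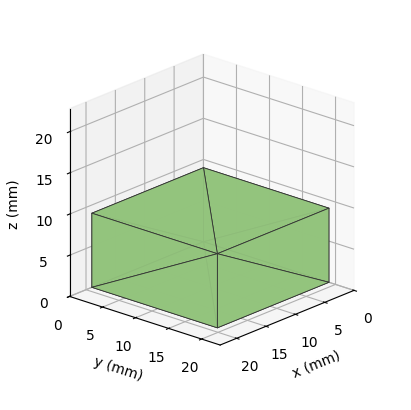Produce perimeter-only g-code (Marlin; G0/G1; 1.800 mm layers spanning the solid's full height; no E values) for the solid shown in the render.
Reading the render: the shape is a rectangular box, roughly 19 × 19 mm footprint and 9 mm tall (dimensions read to the nearest mm from the axis ticks). For the g-code, the solid's height is divided into equal slices at the stated Δz and each level perimeter traced with G1 moves after a G0 lift.

; perimeter-only toolpath
G21 ; units = mm
G90 ; absolute positioning
G28 ; home
; layer 1
G0 Z1.800
G0 X0.000 Y0.000
G1 X19.000 Y0.000
G1 X19.000 Y19.000
G1 X0.000 Y19.000
G1 X0.000 Y0.000
; layer 2
G0 Z3.600
G0 X0.000 Y0.000
G1 X19.000 Y0.000
G1 X19.000 Y19.000
G1 X0.000 Y19.000
G1 X0.000 Y0.000
; layer 3
G0 Z5.400
G0 X0.000 Y0.000
G1 X19.000 Y0.000
G1 X19.000 Y19.000
G1 X0.000 Y19.000
G1 X0.000 Y0.000
; layer 4
G0 Z7.200
G0 X0.000 Y0.000
G1 X19.000 Y0.000
G1 X19.000 Y19.000
G1 X0.000 Y19.000
G1 X0.000 Y0.000
; layer 5
G0 Z9.000
G0 X0.000 Y0.000
G1 X19.000 Y0.000
G1 X19.000 Y19.000
G1 X0.000 Y19.000
G1 X0.000 Y0.000
M2 ; end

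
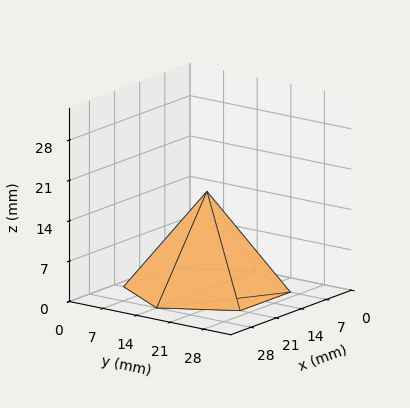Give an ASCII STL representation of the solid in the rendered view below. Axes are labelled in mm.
Reading the render: the shape is a regular 6-sided pyramid, base circumscribed radius ≈ 14 mm, apex at z ≈ 17 mm (dimensions read to the nearest mm from the axis ticks). For the STL, each face is triangulated and given an outward normal.

solid part
  facet normal 0.0000 0.0000 -1.0000
    outer loop
      vertex 7.000 26.124 0.000
      vertex 21.000 26.124 0.000
      vertex 28.000 14.000 0.000
    endloop
  endfacet
  facet normal 0.0000 0.0000 -1.0000
    outer loop
      vertex 0.000 14.000 0.000
      vertex 7.000 26.124 0.000
      vertex 28.000 14.000 0.000
    endloop
  endfacet
  facet normal 0.0000 0.0000 -1.0000
    outer loop
      vertex 7.000 1.876 0.000
      vertex 0.000 14.000 0.000
      vertex 28.000 14.000 0.000
    endloop
  endfacet
  facet normal 0.0000 0.0000 -1.0000
    outer loop
      vertex 21.000 1.876 0.000
      vertex 7.000 1.876 0.000
      vertex 28.000 14.000 0.000
    endloop
  endfacet
  facet normal 0.7051 0.4071 0.5806
    outer loop
      vertex 28.000 14.000 0.000
      vertex 21.000 26.124 0.000
      vertex 14.000 14.000 17.000
    endloop
  endfacet
  facet normal 0.0000 0.8142 0.5806
    outer loop
      vertex 21.000 26.124 0.000
      vertex 7.000 26.124 0.000
      vertex 14.000 14.000 17.000
    endloop
  endfacet
  facet normal -0.7051 0.4071 0.5806
    outer loop
      vertex 7.000 26.124 0.000
      vertex 0.000 14.000 0.000
      vertex 14.000 14.000 17.000
    endloop
  endfacet
  facet normal -0.7051 -0.4071 0.5806
    outer loop
      vertex 0.000 14.000 0.000
      vertex 7.000 1.876 0.000
      vertex 14.000 14.000 17.000
    endloop
  endfacet
  facet normal 0.0000 -0.8142 0.5806
    outer loop
      vertex 7.000 1.876 0.000
      vertex 21.000 1.876 0.000
      vertex 14.000 14.000 17.000
    endloop
  endfacet
  facet normal 0.7051 -0.4071 0.5806
    outer loop
      vertex 21.000 1.876 0.000
      vertex 28.000 14.000 0.000
      vertex 14.000 14.000 17.000
    endloop
  endfacet
endsolid part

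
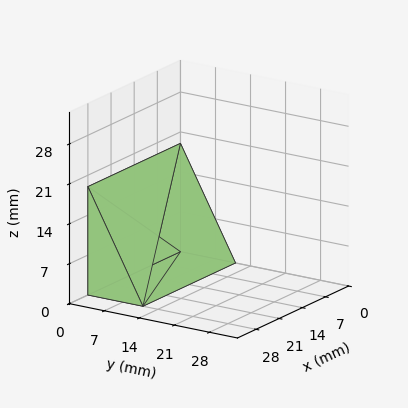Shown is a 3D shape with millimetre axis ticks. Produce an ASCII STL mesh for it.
Reading the render: the shape is a wedge (ramp): 28 × 11 mm base, rising to 19 mm along the y=0 edge and sloping linearly to z=0 at y=11 (dimensions read to the nearest mm from the axis ticks). For the STL, each face is triangulated and given an outward normal.

solid part
  facet normal 0.0000 0.0000 -1.0000
    outer loop
      vertex 28.0 11.0 0.0
      vertex 28.0 0.0 0.0
      vertex 0.0 0.0 0.0
    endloop
  endfacet
  facet normal 0.0000 0.0000 -1.0000
    outer loop
      vertex 0.0 11.0 0.0
      vertex 28.0 11.0 0.0
      vertex 0.0 0.0 0.0
    endloop
  endfacet
  facet normal 0.0000 -1.0000 0.0000
    outer loop
      vertex 0.0 0.0 0.0
      vertex 28.0 0.0 0.0
      vertex 28.0 0.0 19.0
    endloop
  endfacet
  facet normal 0.0000 -1.0000 0.0000
    outer loop
      vertex 0.0 0.0 0.0
      vertex 28.0 0.0 19.0
      vertex 0.0 0.0 19.0
    endloop
  endfacet
  facet normal 0.0000 0.8654 0.5010
    outer loop
      vertex 0.0 0.0 19.0
      vertex 28.0 0.0 19.0
      vertex 28.0 11.0 0.0
    endloop
  endfacet
  facet normal 0.0000 0.8654 0.5010
    outer loop
      vertex 0.0 0.0 19.0
      vertex 28.0 11.0 0.0
      vertex 0.0 11.0 0.0
    endloop
  endfacet
  facet normal -1.0000 0.0000 0.0000
    outer loop
      vertex 0.0 0.0 19.0
      vertex 0.0 11.0 0.0
      vertex 0.0 0.0 0.0
    endloop
  endfacet
  facet normal 1.0000 0.0000 0.0000
    outer loop
      vertex 28.0 0.0 0.0
      vertex 28.0 11.0 0.0
      vertex 28.0 0.0 19.0
    endloop
  endfacet
endsolid part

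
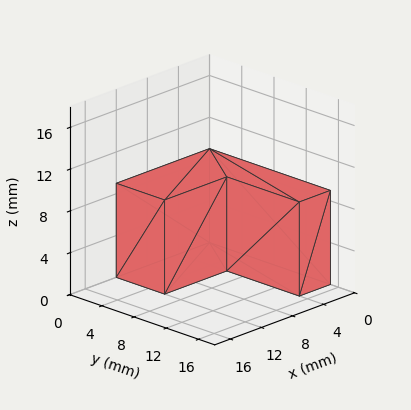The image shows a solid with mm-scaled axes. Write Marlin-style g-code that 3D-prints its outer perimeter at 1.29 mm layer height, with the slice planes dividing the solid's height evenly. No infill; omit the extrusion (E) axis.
Reading the render: the shape is an L-shaped prism: outer 12 × 15 mm, arm thicknesses ≈ 6 mm (horizontal) and 4 mm (vertical), extruded 9 mm in z (dimensions read to the nearest mm from the axis ticks). For the g-code, the solid's height is divided into equal slices at the stated Δz and each level perimeter traced with G1 moves after a G0 lift.

; perimeter-only toolpath
G21 ; units = mm
G90 ; absolute positioning
G28 ; home
; layer 1
G0 Z1.29
G0 X0.00 Y0.00
G1 X12.00 Y0.00
G1 X12.00 Y6.00
G1 X4.00 Y6.00
G1 X4.00 Y15.00
G1 X0.00 Y15.00
G1 X0.00 Y0.00
; layer 2
G0 Z2.57
G0 X0.00 Y0.00
G1 X12.00 Y0.00
G1 X12.00 Y6.00
G1 X4.00 Y6.00
G1 X4.00 Y15.00
G1 X0.00 Y15.00
G1 X0.00 Y0.00
; layer 3
G0 Z3.86
G0 X0.00 Y0.00
G1 X12.00 Y0.00
G1 X12.00 Y6.00
G1 X4.00 Y6.00
G1 X4.00 Y15.00
G1 X0.00 Y15.00
G1 X0.00 Y0.00
; layer 4
G0 Z5.14
G0 X0.00 Y0.00
G1 X12.00 Y0.00
G1 X12.00 Y6.00
G1 X4.00 Y6.00
G1 X4.00 Y15.00
G1 X0.00 Y15.00
G1 X0.00 Y0.00
; layer 5
G0 Z6.43
G0 X0.00 Y0.00
G1 X12.00 Y0.00
G1 X12.00 Y6.00
G1 X4.00 Y6.00
G1 X4.00 Y15.00
G1 X0.00 Y15.00
G1 X0.00 Y0.00
; layer 6
G0 Z7.71
G0 X0.00 Y0.00
G1 X12.00 Y0.00
G1 X12.00 Y6.00
G1 X4.00 Y6.00
G1 X4.00 Y15.00
G1 X0.00 Y15.00
G1 X0.00 Y0.00
; layer 7
G0 Z9.00
G0 X0.00 Y0.00
G1 X12.00 Y0.00
G1 X12.00 Y6.00
G1 X4.00 Y6.00
G1 X4.00 Y15.00
G1 X0.00 Y15.00
G1 X0.00 Y0.00
M2 ; end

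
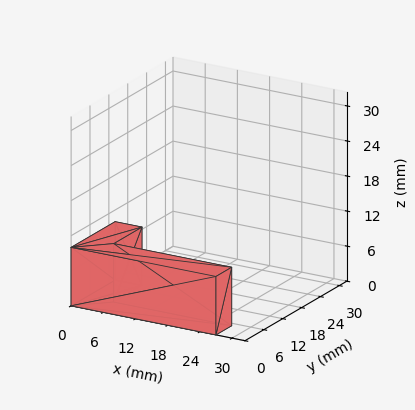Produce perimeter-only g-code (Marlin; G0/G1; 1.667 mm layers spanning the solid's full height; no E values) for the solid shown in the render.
Reading the render: the shape is an L-shaped prism: outer 27 × 14 mm, arm thicknesses ≈ 5 mm (horizontal) and 5 mm (vertical), extruded 10 mm in z (dimensions read to the nearest mm from the axis ticks). For the g-code, the solid's height is divided into equal slices at the stated Δz and each level perimeter traced with G1 moves after a G0 lift.

; perimeter-only toolpath
G21 ; units = mm
G90 ; absolute positioning
G28 ; home
; layer 1
G0 Z1.667
G0 X0.000 Y0.000
G1 X27.000 Y0.000
G1 X27.000 Y5.000
G1 X5.000 Y5.000
G1 X5.000 Y14.000
G1 X0.000 Y14.000
G1 X0.000 Y0.000
; layer 2
G0 Z3.333
G0 X0.000 Y0.000
G1 X27.000 Y0.000
G1 X27.000 Y5.000
G1 X5.000 Y5.000
G1 X5.000 Y14.000
G1 X0.000 Y14.000
G1 X0.000 Y0.000
; layer 3
G0 Z5.000
G0 X0.000 Y0.000
G1 X27.000 Y0.000
G1 X27.000 Y5.000
G1 X5.000 Y5.000
G1 X5.000 Y14.000
G1 X0.000 Y14.000
G1 X0.000 Y0.000
; layer 4
G0 Z6.667
G0 X0.000 Y0.000
G1 X27.000 Y0.000
G1 X27.000 Y5.000
G1 X5.000 Y5.000
G1 X5.000 Y14.000
G1 X0.000 Y14.000
G1 X0.000 Y0.000
; layer 5
G0 Z8.333
G0 X0.000 Y0.000
G1 X27.000 Y0.000
G1 X27.000 Y5.000
G1 X5.000 Y5.000
G1 X5.000 Y14.000
G1 X0.000 Y14.000
G1 X0.000 Y0.000
; layer 6
G0 Z10.000
G0 X0.000 Y0.000
G1 X27.000 Y0.000
G1 X27.000 Y5.000
G1 X5.000 Y5.000
G1 X5.000 Y14.000
G1 X0.000 Y14.000
G1 X0.000 Y0.000
M2 ; end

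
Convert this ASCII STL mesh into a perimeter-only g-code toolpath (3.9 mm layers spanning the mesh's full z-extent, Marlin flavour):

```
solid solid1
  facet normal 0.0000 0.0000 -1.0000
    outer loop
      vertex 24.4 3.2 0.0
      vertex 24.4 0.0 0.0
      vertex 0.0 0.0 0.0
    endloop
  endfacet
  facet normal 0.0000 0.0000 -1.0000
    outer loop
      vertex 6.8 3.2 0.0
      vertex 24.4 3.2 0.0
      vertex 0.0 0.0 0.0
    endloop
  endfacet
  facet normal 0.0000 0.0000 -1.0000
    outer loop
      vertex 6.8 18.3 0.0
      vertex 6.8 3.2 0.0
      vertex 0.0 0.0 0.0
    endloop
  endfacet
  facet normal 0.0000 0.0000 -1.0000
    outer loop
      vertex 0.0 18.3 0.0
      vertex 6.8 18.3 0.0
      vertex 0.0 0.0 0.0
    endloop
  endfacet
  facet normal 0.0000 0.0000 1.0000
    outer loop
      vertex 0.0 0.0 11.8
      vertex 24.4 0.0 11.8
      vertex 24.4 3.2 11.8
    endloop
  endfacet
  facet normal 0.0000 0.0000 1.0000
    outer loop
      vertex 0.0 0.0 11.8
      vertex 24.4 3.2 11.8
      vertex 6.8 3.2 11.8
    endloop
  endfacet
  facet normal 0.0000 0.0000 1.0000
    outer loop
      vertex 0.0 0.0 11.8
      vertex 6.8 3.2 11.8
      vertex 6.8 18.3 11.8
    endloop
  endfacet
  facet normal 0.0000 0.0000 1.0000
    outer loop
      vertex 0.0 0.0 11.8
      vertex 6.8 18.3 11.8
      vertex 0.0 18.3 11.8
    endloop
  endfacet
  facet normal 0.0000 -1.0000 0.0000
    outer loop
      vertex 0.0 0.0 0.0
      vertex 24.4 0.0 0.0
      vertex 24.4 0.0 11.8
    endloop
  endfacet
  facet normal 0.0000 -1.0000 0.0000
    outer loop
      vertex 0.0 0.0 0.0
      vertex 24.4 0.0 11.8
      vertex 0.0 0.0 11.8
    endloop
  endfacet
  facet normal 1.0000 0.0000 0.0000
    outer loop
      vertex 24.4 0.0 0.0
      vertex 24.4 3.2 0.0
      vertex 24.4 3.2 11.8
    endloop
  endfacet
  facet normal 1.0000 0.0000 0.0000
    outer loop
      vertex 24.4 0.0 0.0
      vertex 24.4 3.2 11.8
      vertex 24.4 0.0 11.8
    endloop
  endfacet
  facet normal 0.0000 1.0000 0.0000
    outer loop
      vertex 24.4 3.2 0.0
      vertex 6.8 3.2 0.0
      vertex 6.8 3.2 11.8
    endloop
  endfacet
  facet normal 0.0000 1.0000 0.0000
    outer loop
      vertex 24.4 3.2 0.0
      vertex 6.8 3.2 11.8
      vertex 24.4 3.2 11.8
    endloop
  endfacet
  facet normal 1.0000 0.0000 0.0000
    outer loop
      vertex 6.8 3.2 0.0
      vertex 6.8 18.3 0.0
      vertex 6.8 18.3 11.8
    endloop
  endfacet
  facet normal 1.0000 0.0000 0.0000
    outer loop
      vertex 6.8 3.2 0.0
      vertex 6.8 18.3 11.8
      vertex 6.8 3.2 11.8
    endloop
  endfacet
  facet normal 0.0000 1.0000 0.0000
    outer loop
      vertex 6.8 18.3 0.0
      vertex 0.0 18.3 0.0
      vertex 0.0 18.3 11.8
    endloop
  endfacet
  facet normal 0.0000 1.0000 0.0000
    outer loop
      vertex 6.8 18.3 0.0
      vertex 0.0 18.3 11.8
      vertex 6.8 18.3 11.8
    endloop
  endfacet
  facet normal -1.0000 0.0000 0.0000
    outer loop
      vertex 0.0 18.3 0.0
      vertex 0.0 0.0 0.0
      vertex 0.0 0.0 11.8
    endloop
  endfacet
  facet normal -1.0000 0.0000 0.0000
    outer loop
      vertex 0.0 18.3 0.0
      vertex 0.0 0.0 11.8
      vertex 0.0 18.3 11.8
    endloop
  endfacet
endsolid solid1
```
; perimeter-only toolpath
G21 ; units = mm
G90 ; absolute positioning
G28 ; home
; layer 1
G0 Z3.9
G0 X0.0 Y0.0
G1 X24.4 Y0.0
G1 X24.4 Y3.2
G1 X6.8 Y3.2
G1 X6.8 Y18.3
G1 X0.0 Y18.3
G1 X0.0 Y0.0
; layer 2
G0 Z7.9
G0 X0.0 Y0.0
G1 X24.4 Y0.0
G1 X24.4 Y3.2
G1 X6.8 Y3.2
G1 X6.8 Y18.3
G1 X0.0 Y18.3
G1 X0.0 Y0.0
; layer 3
G0 Z11.8
G0 X0.0 Y0.0
G1 X24.4 Y0.0
G1 X24.4 Y3.2
G1 X6.8 Y3.2
G1 X6.8 Y18.3
G1 X0.0 Y18.3
G1 X0.0 Y0.0
M2 ; end

The solid is an L-shaped prism: outer 24.4 × 18.3 mm, arm thicknesses ≈ 3.2 mm (horizontal) and 6.8 mm (vertical), extruded 11.8 mm in z. Slicing at Δz = 3.9 mm — 3 equal slices spanning the solid's height, so layer i sits at z = i·h/3 — gives 3 non-empty perimeters. Each is a 6-segment closed polygon; G0 lifts to the layer z and rapids to the start vertex, then G1 traces the edges.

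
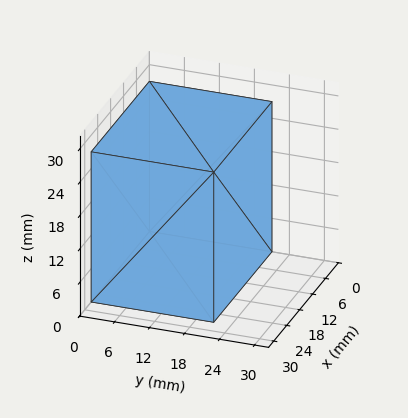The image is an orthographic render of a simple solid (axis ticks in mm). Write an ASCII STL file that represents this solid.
Reading the render: the shape is a rectangular box, roughly 27 × 21 mm footprint and 27 mm tall (dimensions read to the nearest mm from the axis ticks). For the STL, each face is triangulated and given an outward normal.

solid part
  facet normal 0.0000 0.0000 -1.0000
    outer loop
      vertex 27.000 21.000 0.000
      vertex 27.000 0.000 0.000
      vertex 0.000 0.000 0.000
    endloop
  endfacet
  facet normal 0.0000 0.0000 -1.0000
    outer loop
      vertex 0.000 21.000 0.000
      vertex 27.000 21.000 0.000
      vertex 0.000 0.000 0.000
    endloop
  endfacet
  facet normal 0.0000 0.0000 1.0000
    outer loop
      vertex 0.000 0.000 27.000
      vertex 27.000 0.000 27.000
      vertex 27.000 21.000 27.000
    endloop
  endfacet
  facet normal 0.0000 0.0000 1.0000
    outer loop
      vertex 0.000 0.000 27.000
      vertex 27.000 21.000 27.000
      vertex 0.000 21.000 27.000
    endloop
  endfacet
  facet normal 0.0000 -1.0000 0.0000
    outer loop
      vertex 0.000 0.000 0.000
      vertex 27.000 0.000 0.000
      vertex 27.000 0.000 27.000
    endloop
  endfacet
  facet normal 0.0000 -1.0000 0.0000
    outer loop
      vertex 0.000 0.000 0.000
      vertex 27.000 0.000 27.000
      vertex 0.000 0.000 27.000
    endloop
  endfacet
  facet normal 0.0000 1.0000 0.0000
    outer loop
      vertex 27.000 21.000 27.000
      vertex 27.000 21.000 0.000
      vertex 0.000 21.000 0.000
    endloop
  endfacet
  facet normal 0.0000 1.0000 0.0000
    outer loop
      vertex 0.000 21.000 27.000
      vertex 27.000 21.000 27.000
      vertex 0.000 21.000 0.000
    endloop
  endfacet
  facet normal -1.0000 0.0000 0.0000
    outer loop
      vertex 0.000 21.000 27.000
      vertex 0.000 21.000 0.000
      vertex 0.000 0.000 0.000
    endloop
  endfacet
  facet normal -1.0000 0.0000 0.0000
    outer loop
      vertex 0.000 0.000 27.000
      vertex 0.000 21.000 27.000
      vertex 0.000 0.000 0.000
    endloop
  endfacet
  facet normal 1.0000 0.0000 0.0000
    outer loop
      vertex 27.000 0.000 0.000
      vertex 27.000 21.000 0.000
      vertex 27.000 21.000 27.000
    endloop
  endfacet
  facet normal 1.0000 0.0000 0.0000
    outer loop
      vertex 27.000 0.000 0.000
      vertex 27.000 21.000 27.000
      vertex 27.000 0.000 27.000
    endloop
  endfacet
endsolid part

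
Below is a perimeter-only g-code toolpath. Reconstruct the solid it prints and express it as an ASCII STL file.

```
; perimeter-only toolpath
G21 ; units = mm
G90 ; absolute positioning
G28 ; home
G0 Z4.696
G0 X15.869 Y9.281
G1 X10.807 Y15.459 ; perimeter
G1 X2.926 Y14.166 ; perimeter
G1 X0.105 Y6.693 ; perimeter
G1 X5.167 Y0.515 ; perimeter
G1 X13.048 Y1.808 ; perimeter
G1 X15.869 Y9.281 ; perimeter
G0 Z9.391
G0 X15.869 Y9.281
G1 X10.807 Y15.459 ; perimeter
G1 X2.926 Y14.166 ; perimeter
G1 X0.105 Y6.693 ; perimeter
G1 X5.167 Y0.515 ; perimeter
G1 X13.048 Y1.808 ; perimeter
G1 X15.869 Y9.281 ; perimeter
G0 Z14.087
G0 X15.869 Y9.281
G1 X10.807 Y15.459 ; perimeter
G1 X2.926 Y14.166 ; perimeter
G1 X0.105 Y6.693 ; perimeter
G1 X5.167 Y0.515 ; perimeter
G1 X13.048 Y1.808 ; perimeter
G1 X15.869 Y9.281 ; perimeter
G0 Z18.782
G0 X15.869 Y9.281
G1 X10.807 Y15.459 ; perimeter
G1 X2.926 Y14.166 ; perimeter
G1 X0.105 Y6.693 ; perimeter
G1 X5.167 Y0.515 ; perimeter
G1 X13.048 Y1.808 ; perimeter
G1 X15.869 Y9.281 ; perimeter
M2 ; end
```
solid part
  facet normal 0.0000 0.0000 -1.0000
    outer loop
      vertex 2.926 14.166 0.000
      vertex 10.807 15.459 0.000
      vertex 15.869 9.281 0.000
    endloop
  endfacet
  facet normal 0.0000 0.0000 -1.0000
    outer loop
      vertex 0.105 6.693 0.000
      vertex 2.926 14.166 0.000
      vertex 15.869 9.281 0.000
    endloop
  endfacet
  facet normal 0.0000 0.0000 -1.0000
    outer loop
      vertex 5.167 0.515 0.000
      vertex 0.105 6.693 0.000
      vertex 15.869 9.281 0.000
    endloop
  endfacet
  facet normal 0.0000 0.0000 -1.0000
    outer loop
      vertex 13.048 1.808 0.000
      vertex 5.167 0.515 0.000
      vertex 15.869 9.281 0.000
    endloop
  endfacet
  facet normal 0.0000 0.0000 1.0000
    outer loop
      vertex 15.869 9.281 18.782
      vertex 10.807 15.459 18.782
      vertex 2.926 14.166 18.782
    endloop
  endfacet
  facet normal 0.0000 0.0000 1.0000
    outer loop
      vertex 15.869 9.281 18.782
      vertex 2.926 14.166 18.782
      vertex 0.105 6.693 18.782
    endloop
  endfacet
  facet normal 0.0000 0.0000 1.0000
    outer loop
      vertex 15.869 9.281 18.782
      vertex 0.105 6.693 18.782
      vertex 5.167 0.515 18.782
    endloop
  endfacet
  facet normal 0.0000 0.0000 1.0000
    outer loop
      vertex 15.869 9.281 18.782
      vertex 5.167 0.515 18.782
      vertex 13.048 1.808 18.782
    endloop
  endfacet
  facet normal 0.7735 0.6338 0.0000
    outer loop
      vertex 15.869 9.281 0.000
      vertex 10.807 15.459 0.000
      vertex 10.807 15.459 18.782
    endloop
  endfacet
  facet normal 0.7735 0.6338 0.0000
    outer loop
      vertex 15.869 9.281 0.000
      vertex 10.807 15.459 18.782
      vertex 15.869 9.281 18.782
    endloop
  endfacet
  facet normal -0.1619 0.9868 0.0000
    outer loop
      vertex 10.807 15.459 0.000
      vertex 2.926 14.166 0.000
      vertex 2.926 14.166 18.782
    endloop
  endfacet
  facet normal -0.1619 0.9868 0.0000
    outer loop
      vertex 10.807 15.459 0.000
      vertex 2.926 14.166 18.782
      vertex 10.807 15.459 18.782
    endloop
  endfacet
  facet normal -0.9356 0.3532 0.0000
    outer loop
      vertex 2.926 14.166 0.000
      vertex 0.105 6.693 0.000
      vertex 0.105 6.693 18.782
    endloop
  endfacet
  facet normal -0.9356 0.3532 0.0000
    outer loop
      vertex 2.926 14.166 0.000
      vertex 0.105 6.693 18.782
      vertex 2.926 14.166 18.782
    endloop
  endfacet
  facet normal -0.7735 -0.6338 0.0000
    outer loop
      vertex 0.105 6.693 0.000
      vertex 5.167 0.515 0.000
      vertex 5.167 0.515 18.782
    endloop
  endfacet
  facet normal -0.7735 -0.6338 0.0000
    outer loop
      vertex 0.105 6.693 0.000
      vertex 5.167 0.515 18.782
      vertex 0.105 6.693 18.782
    endloop
  endfacet
  facet normal 0.1619 -0.9868 0.0000
    outer loop
      vertex 5.167 0.515 0.000
      vertex 13.048 1.808 0.000
      vertex 13.048 1.808 18.782
    endloop
  endfacet
  facet normal 0.1619 -0.9868 0.0000
    outer loop
      vertex 5.167 0.515 0.000
      vertex 13.048 1.808 18.782
      vertex 5.167 0.515 18.782
    endloop
  endfacet
  facet normal 0.9356 -0.3532 0.0000
    outer loop
      vertex 13.048 1.808 0.000
      vertex 15.869 9.281 0.000
      vertex 15.869 9.281 18.782
    endloop
  endfacet
  facet normal 0.9356 -0.3532 0.0000
    outer loop
      vertex 13.048 1.808 0.000
      vertex 15.869 9.281 18.782
      vertex 13.048 1.808 18.782
    endloop
  endfacet
endsolid part

The G0 Z moves step by Δz≈4.696 mm. Every layer's G1 loop is the same polygon, so the solid is a straight extrusion of it from z=0 to z≈18.8. Closing with flat bottom and top caps and triangulating gives 20 facets — a regular 6-sided prism (a cylinder approximated with 6 flat sides), circumscribed radius ≈ 7.99 mm, height ≈ 18.8 mm.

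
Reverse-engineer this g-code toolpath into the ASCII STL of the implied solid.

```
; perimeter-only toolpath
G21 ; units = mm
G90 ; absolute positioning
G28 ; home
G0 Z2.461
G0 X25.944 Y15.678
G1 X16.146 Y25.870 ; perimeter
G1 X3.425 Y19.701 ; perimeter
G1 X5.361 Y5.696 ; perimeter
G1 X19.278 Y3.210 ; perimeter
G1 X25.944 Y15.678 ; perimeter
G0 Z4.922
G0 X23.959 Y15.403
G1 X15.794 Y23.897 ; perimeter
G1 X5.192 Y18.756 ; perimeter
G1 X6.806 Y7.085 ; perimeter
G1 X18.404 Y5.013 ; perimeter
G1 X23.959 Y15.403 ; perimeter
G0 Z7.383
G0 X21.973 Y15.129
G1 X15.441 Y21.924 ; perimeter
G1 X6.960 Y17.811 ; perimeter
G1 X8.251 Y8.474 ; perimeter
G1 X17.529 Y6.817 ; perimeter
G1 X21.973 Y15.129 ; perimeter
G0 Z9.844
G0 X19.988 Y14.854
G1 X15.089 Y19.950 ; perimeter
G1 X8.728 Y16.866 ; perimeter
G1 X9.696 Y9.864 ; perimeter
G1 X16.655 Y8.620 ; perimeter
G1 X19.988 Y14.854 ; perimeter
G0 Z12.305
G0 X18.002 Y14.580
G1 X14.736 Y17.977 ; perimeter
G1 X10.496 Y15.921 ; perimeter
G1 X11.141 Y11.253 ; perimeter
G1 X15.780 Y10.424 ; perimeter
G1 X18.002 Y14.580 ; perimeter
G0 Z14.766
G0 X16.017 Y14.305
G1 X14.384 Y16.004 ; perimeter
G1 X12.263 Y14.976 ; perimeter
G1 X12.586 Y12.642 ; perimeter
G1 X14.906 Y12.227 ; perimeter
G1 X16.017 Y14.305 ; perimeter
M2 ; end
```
solid part
  facet normal 0.0000 0.0000 -1.0000
    outer loop
      vertex 1.657 20.646 0.000
      vertex 16.499 27.843 0.000
      vertex 27.930 15.952 0.000
    endloop
  endfacet
  facet normal 0.0000 0.0000 -1.0000
    outer loop
      vertex 3.916 4.307 0.000
      vertex 1.657 20.646 0.000
      vertex 27.930 15.952 0.000
    endloop
  endfacet
  facet normal 0.0000 0.0000 -1.0000
    outer loop
      vertex 20.153 1.406 0.000
      vertex 3.916 4.307 0.000
      vertex 27.930 15.952 0.000
    endloop
  endfacet
  facet normal 0.6020 0.5787 0.5502
    outer loop
      vertex 27.930 15.952 0.000
      vertex 16.499 27.843 0.000
      vertex 14.031 14.031 17.227
    endloop
  endfacet
  facet normal -0.3643 0.7514 0.5502
    outer loop
      vertex 16.499 27.843 0.000
      vertex 1.657 20.646 0.000
      vertex 14.031 14.031 17.227
    endloop
  endfacet
  facet normal -0.8272 -0.1144 0.5502
    outer loop
      vertex 1.657 20.646 0.000
      vertex 3.916 4.307 0.000
      vertex 14.031 14.031 17.227
    endloop
  endfacet
  facet normal -0.1469 -0.8220 0.5502
    outer loop
      vertex 3.916 4.307 0.000
      vertex 20.153 1.406 0.000
      vertex 14.031 14.031 17.227
    endloop
  endfacet
  facet normal 0.7364 -0.3937 0.5502
    outer loop
      vertex 20.153 1.406 0.000
      vertex 27.930 15.952 0.000
      vertex 14.031 14.031 17.227
    endloop
  endfacet
endsolid part

The G0 Z moves step by Δz≈2.461 mm. The G1 loops shrink linearly with z, so the solid tapers from its base footprint up to z≈17.2. Closing with a flat bottom cap and the tapered top and triangulating gives 8 facets — a regular 5-sided pyramid, base circumscribed radius ≈ 14 mm, apex at z ≈ 17.2 mm.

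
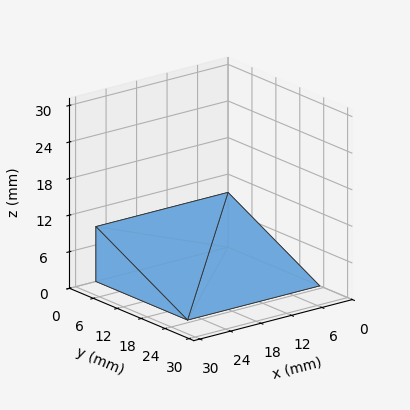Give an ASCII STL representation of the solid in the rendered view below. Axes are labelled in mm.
Reading the render: the shape is a wedge (ramp): 26 × 23 mm base, rising to 9 mm along the y=0 edge and sloping linearly to z=0 at y=23 (dimensions read to the nearest mm from the axis ticks). For the STL, each face is triangulated and given an outward normal.

solid part
  facet normal 0.0000 0.0000 -1.0000
    outer loop
      vertex 26.00 23.00 0.00
      vertex 26.00 0.00 0.00
      vertex 0.00 0.00 0.00
    endloop
  endfacet
  facet normal 0.0000 0.0000 -1.0000
    outer loop
      vertex 0.00 23.00 0.00
      vertex 26.00 23.00 0.00
      vertex 0.00 0.00 0.00
    endloop
  endfacet
  facet normal 0.0000 -1.0000 0.0000
    outer loop
      vertex 0.00 0.00 0.00
      vertex 26.00 0.00 0.00
      vertex 26.00 0.00 9.00
    endloop
  endfacet
  facet normal 0.0000 -1.0000 0.0000
    outer loop
      vertex 0.00 0.00 0.00
      vertex 26.00 0.00 9.00
      vertex 0.00 0.00 9.00
    endloop
  endfacet
  facet normal 0.0000 0.3644 0.9312
    outer loop
      vertex 0.00 0.00 9.00
      vertex 26.00 0.00 9.00
      vertex 26.00 23.00 0.00
    endloop
  endfacet
  facet normal 0.0000 0.3644 0.9312
    outer loop
      vertex 0.00 0.00 9.00
      vertex 26.00 23.00 0.00
      vertex 0.00 23.00 0.00
    endloop
  endfacet
  facet normal -1.0000 0.0000 0.0000
    outer loop
      vertex 0.00 0.00 9.00
      vertex 0.00 23.00 0.00
      vertex 0.00 0.00 0.00
    endloop
  endfacet
  facet normal 1.0000 0.0000 0.0000
    outer loop
      vertex 26.00 0.00 0.00
      vertex 26.00 23.00 0.00
      vertex 26.00 0.00 9.00
    endloop
  endfacet
endsolid part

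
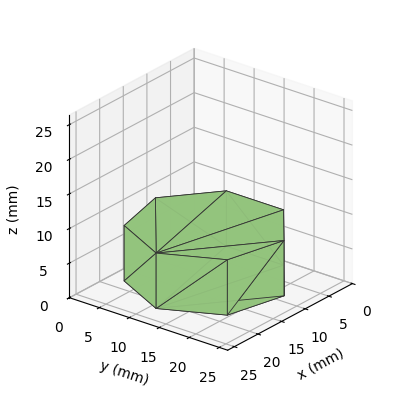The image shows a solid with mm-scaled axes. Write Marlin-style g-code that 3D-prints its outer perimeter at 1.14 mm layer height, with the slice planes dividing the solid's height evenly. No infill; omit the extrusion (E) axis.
Reading the render: the shape is a regular 7-sided prism (a cylinder approximated with 7 flat sides), circumscribed radius ≈ 11 mm, height ≈ 8 mm (dimensions read to the nearest mm from the axis ticks). For the g-code, the solid's height is divided into equal slices at the stated Δz and each level perimeter traced with G1 moves after a G0 lift.

; perimeter-only toolpath
G21 ; units = mm
G90 ; absolute positioning
G28 ; home
; layer 1
G0 Z1.14
G0 X22.00 Y11.00
G1 X17.86 Y19.60
G1 X8.55 Y21.72
G1 X1.09 Y15.77
G1 X1.09 Y6.23
G1 X8.55 Y0.28
G1 X17.86 Y2.40
G1 X22.00 Y11.00
; layer 2
G0 Z2.29
G0 X22.00 Y11.00
G1 X17.86 Y19.60
G1 X8.55 Y21.72
G1 X1.09 Y15.77
G1 X1.09 Y6.23
G1 X8.55 Y0.28
G1 X17.86 Y2.40
G1 X22.00 Y11.00
; layer 3
G0 Z3.43
G0 X22.00 Y11.00
G1 X17.86 Y19.60
G1 X8.55 Y21.72
G1 X1.09 Y15.77
G1 X1.09 Y6.23
G1 X8.55 Y0.28
G1 X17.86 Y2.40
G1 X22.00 Y11.00
; layer 4
G0 Z4.57
G0 X22.00 Y11.00
G1 X17.86 Y19.60
G1 X8.55 Y21.72
G1 X1.09 Y15.77
G1 X1.09 Y6.23
G1 X8.55 Y0.28
G1 X17.86 Y2.40
G1 X22.00 Y11.00
; layer 5
G0 Z5.71
G0 X22.00 Y11.00
G1 X17.86 Y19.60
G1 X8.55 Y21.72
G1 X1.09 Y15.77
G1 X1.09 Y6.23
G1 X8.55 Y0.28
G1 X17.86 Y2.40
G1 X22.00 Y11.00
; layer 6
G0 Z6.86
G0 X22.00 Y11.00
G1 X17.86 Y19.60
G1 X8.55 Y21.72
G1 X1.09 Y15.77
G1 X1.09 Y6.23
G1 X8.55 Y0.28
G1 X17.86 Y2.40
G1 X22.00 Y11.00
; layer 7
G0 Z8.00
G0 X22.00 Y11.00
G1 X17.86 Y19.60
G1 X8.55 Y21.72
G1 X1.09 Y15.77
G1 X1.09 Y6.23
G1 X8.55 Y0.28
G1 X17.86 Y2.40
G1 X22.00 Y11.00
M2 ; end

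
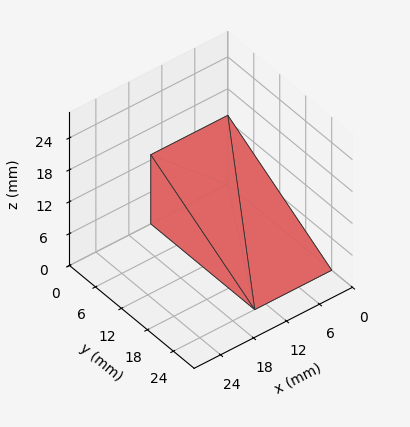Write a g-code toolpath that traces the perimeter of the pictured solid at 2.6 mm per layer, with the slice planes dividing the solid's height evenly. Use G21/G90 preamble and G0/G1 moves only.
Reading the render: the shape is a wedge (ramp): 14 × 24 mm base, rising to 13 mm along the y=0 edge and sloping linearly to z=0 at y=24 (dimensions read to the nearest mm from the axis ticks). For the g-code, the solid's height is divided into equal slices at the stated Δz and each level perimeter traced with G1 moves after a G0 lift.

; perimeter-only toolpath
G21 ; units = mm
G90 ; absolute positioning
G28 ; home
; layer 1
G0 Z2.6
G0 X0.0 Y0.0
G1 X14.0 Y0.0
G1 X14.0 Y19.2
G1 X0.0 Y19.2
G1 X0.0 Y0.0
; layer 2
G0 Z5.2
G0 X0.0 Y0.0
G1 X14.0 Y0.0
G1 X14.0 Y14.4
G1 X0.0 Y14.4
G1 X0.0 Y0.0
; layer 3
G0 Z7.8
G0 X0.0 Y0.0
G1 X14.0 Y0.0
G1 X14.0 Y9.6
G1 X0.0 Y9.6
G1 X0.0 Y0.0
; layer 4
G0 Z10.4
G0 X0.0 Y0.0
G1 X14.0 Y0.0
G1 X14.0 Y4.8
G1 X0.0 Y4.8
G1 X0.0 Y0.0
M2 ; end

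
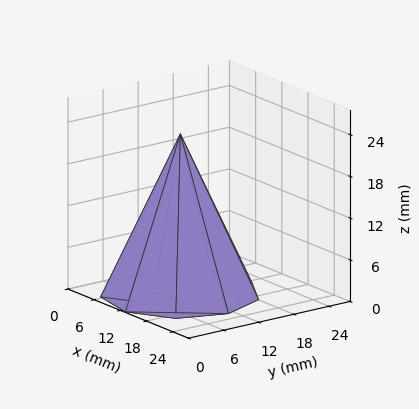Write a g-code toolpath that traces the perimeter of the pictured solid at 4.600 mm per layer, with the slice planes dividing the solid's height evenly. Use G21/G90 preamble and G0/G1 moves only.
Reading the render: the shape is a regular 9-sided pyramid, base circumscribed radius ≈ 11 mm, apex at z ≈ 23 mm (dimensions read to the nearest mm from the axis ticks). For the g-code, the solid's height is divided into equal slices at the stated Δz and each level perimeter traced with G1 moves after a G0 lift.

; perimeter-only toolpath
G21 ; units = mm
G90 ; absolute positioning
G28 ; home
; layer 1
G0 Z4.600
G0 X19.800 Y11.000
G1 X17.741 Y16.657
G1 X12.528 Y19.666
G1 X6.600 Y18.621
G1 X2.730 Y14.010
G1 X2.730 Y7.990
G1 X6.600 Y3.379
G1 X12.528 Y2.334
G1 X17.741 Y5.343
G1 X19.800 Y11.000
; layer 2
G0 Z9.200
G0 X17.600 Y11.000
G1 X16.056 Y15.243
G1 X12.146 Y17.500
G1 X7.700 Y16.716
G1 X4.798 Y13.257
G1 X4.798 Y8.743
G1 X7.700 Y5.284
G1 X12.146 Y4.500
G1 X16.056 Y6.757
G1 X17.600 Y11.000
; layer 3
G0 Z13.800
G0 X15.400 Y11.000
G1 X14.370 Y13.828
G1 X11.764 Y15.333
G1 X8.800 Y14.810
G1 X6.865 Y12.505
G1 X6.865 Y9.495
G1 X8.800 Y7.190
G1 X11.764 Y6.667
G1 X14.370 Y8.172
G1 X15.400 Y11.000
; layer 4
G0 Z18.400
G0 X13.200 Y11.000
G1 X12.685 Y12.414
G1 X11.382 Y13.167
G1 X9.900 Y12.905
G1 X8.933 Y11.752
G1 X8.933 Y10.248
G1 X9.900 Y9.095
G1 X11.382 Y8.833
G1 X12.685 Y9.586
G1 X13.200 Y11.000
M2 ; end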